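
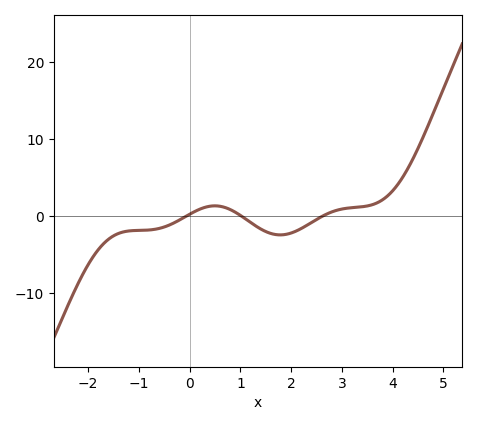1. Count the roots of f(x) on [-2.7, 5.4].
3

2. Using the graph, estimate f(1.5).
-1.99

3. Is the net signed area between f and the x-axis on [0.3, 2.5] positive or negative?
negative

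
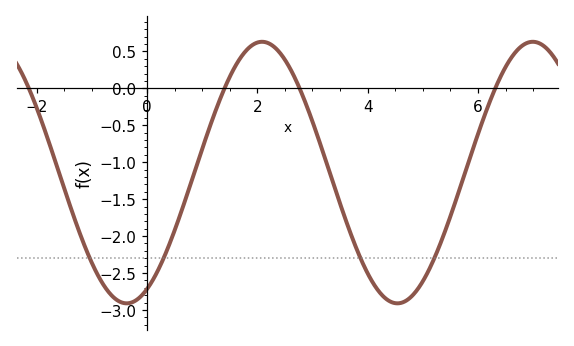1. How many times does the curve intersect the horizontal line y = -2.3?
4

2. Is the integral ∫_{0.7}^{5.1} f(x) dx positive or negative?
negative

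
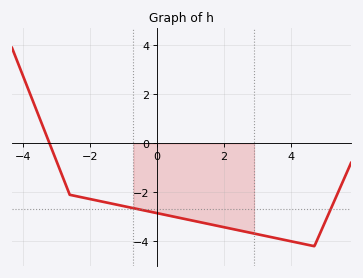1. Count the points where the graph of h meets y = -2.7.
2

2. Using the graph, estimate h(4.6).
-4.2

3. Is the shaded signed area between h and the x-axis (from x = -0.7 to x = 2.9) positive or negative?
negative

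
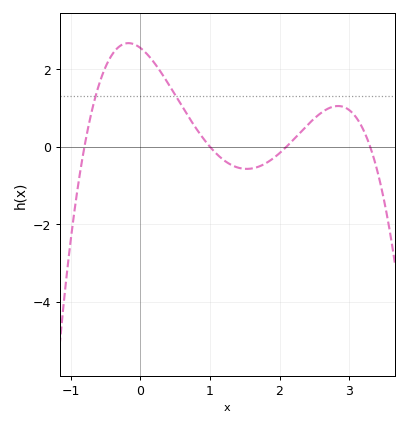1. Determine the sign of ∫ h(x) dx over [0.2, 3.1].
positive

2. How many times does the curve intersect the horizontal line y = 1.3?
2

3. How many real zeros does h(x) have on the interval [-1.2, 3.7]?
4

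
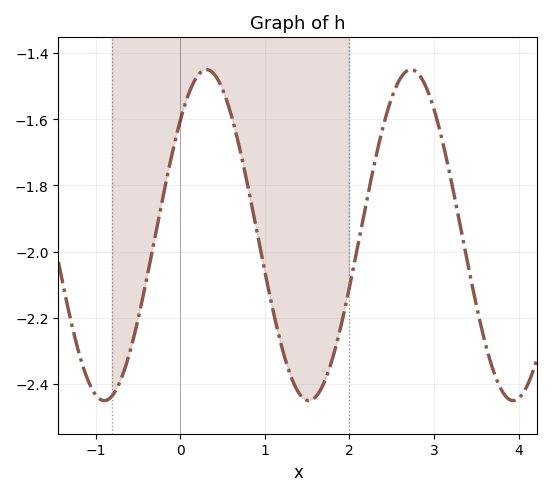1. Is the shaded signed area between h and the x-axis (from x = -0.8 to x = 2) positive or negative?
negative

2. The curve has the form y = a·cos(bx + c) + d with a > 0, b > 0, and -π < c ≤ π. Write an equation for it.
y = 0.5cos(2.6x - 0.81) - 1.95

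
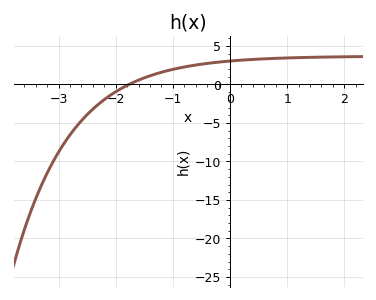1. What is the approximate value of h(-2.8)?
-6.55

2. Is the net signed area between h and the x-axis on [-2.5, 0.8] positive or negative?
positive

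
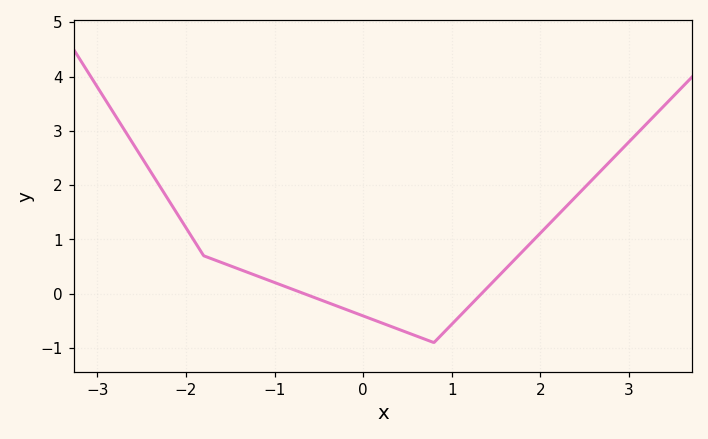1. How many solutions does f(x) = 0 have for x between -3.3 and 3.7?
2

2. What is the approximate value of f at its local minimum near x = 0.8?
-0.899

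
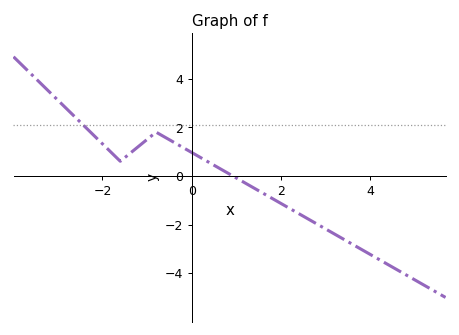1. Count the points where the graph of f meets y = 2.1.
1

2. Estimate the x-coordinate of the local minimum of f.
-1.6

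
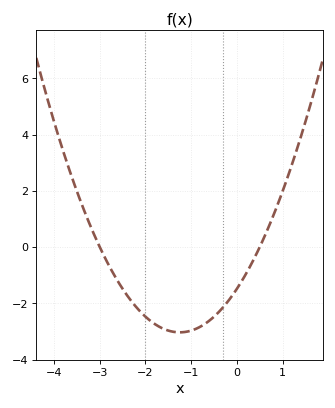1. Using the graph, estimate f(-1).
-2.97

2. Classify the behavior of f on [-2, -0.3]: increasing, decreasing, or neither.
neither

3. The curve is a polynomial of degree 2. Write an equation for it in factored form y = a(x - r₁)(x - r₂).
y = 0.99(x + 3)(x - 0.5)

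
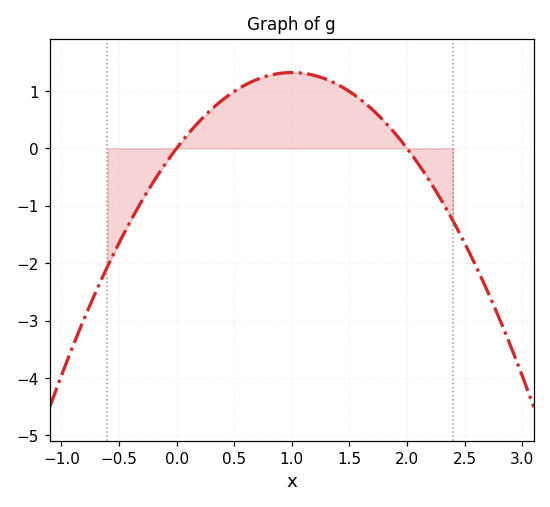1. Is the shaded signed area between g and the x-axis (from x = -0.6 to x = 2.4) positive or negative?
positive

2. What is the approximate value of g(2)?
0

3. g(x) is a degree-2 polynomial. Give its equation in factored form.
y = -1.32(x - 0)(x - 2)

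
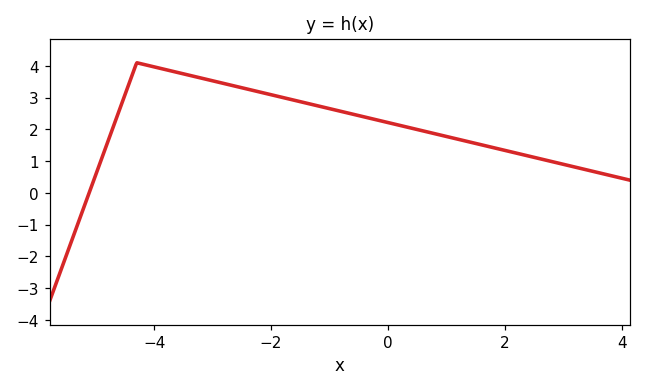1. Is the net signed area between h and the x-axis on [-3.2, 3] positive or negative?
positive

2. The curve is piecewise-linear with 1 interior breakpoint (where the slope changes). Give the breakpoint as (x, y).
(-4.3, 4.1)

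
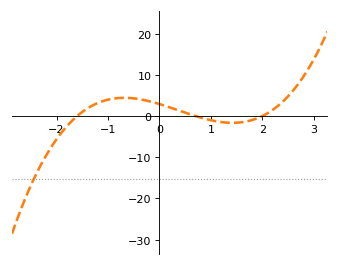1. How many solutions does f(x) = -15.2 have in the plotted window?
1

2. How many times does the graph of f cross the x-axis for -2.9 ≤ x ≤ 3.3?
3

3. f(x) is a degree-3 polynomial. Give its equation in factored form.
y = 1.3(x + 1.6)(x - 0.7)(x - 2)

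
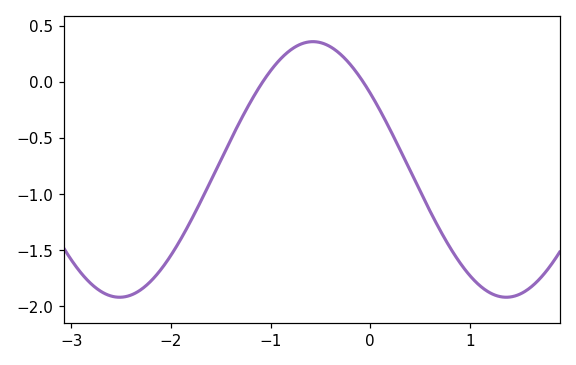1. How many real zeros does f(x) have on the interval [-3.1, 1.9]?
2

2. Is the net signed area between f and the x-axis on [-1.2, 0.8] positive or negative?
negative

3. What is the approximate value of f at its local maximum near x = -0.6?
0.35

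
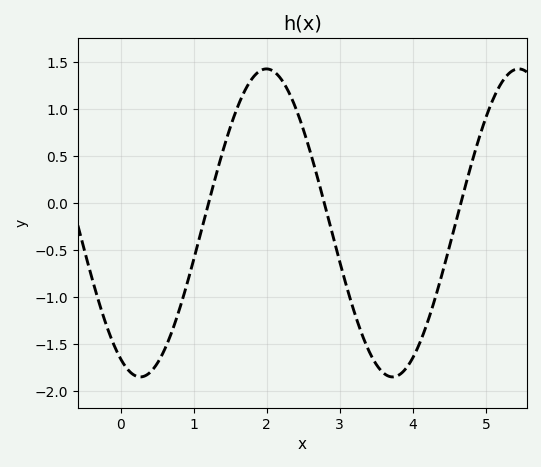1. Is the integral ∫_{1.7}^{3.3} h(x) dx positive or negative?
positive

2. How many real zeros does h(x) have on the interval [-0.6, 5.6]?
3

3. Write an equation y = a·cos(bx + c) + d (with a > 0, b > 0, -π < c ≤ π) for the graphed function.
y = 1.64cos(1.8x + 2.7) - 0.21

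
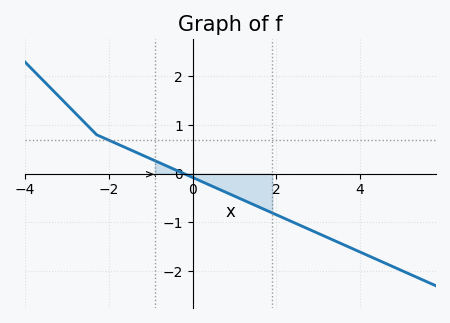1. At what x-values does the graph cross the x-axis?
-0.21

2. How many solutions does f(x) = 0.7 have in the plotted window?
1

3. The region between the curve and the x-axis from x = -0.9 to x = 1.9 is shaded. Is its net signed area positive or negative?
negative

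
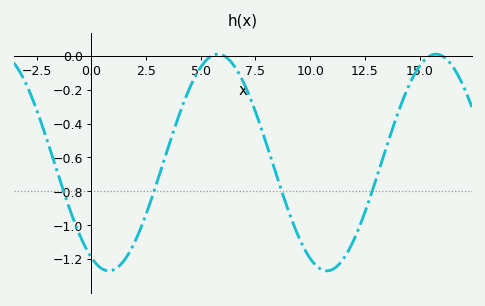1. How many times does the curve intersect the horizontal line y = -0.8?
4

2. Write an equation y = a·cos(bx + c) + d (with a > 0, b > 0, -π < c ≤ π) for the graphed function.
y = 0.64cos(0.63x + 2.64) - 0.63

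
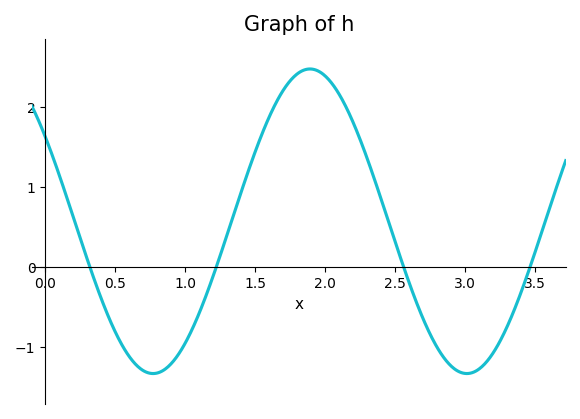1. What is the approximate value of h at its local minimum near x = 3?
-1.33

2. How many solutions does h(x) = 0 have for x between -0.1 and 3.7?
4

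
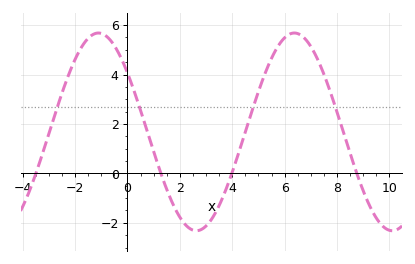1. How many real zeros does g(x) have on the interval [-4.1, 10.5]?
4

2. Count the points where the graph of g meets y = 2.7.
4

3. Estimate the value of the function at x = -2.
4.61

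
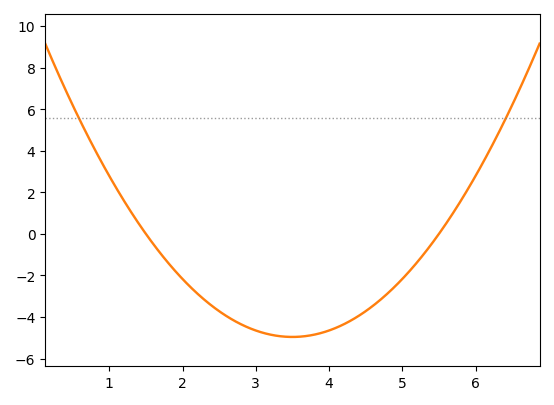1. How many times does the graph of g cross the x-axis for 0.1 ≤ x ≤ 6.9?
2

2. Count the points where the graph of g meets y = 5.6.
2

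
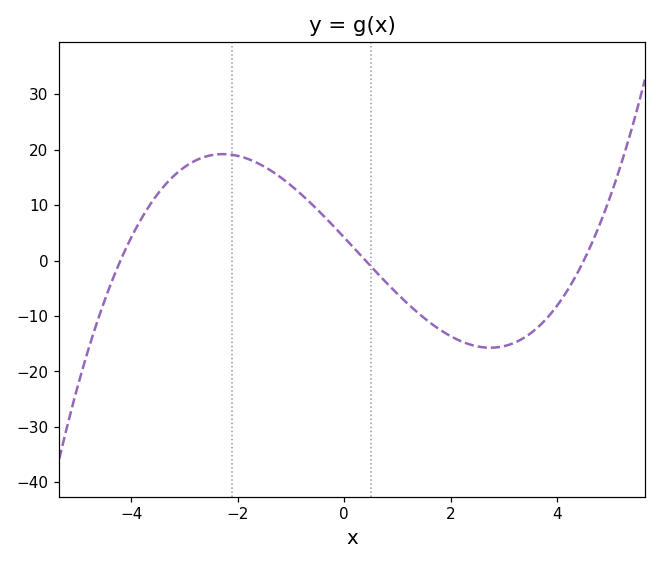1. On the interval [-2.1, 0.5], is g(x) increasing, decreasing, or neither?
decreasing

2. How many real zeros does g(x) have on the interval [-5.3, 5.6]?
3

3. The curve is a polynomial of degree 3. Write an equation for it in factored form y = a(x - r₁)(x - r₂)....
y = 0.55(x + 4.2)(x - 0.4)(x - 4.5)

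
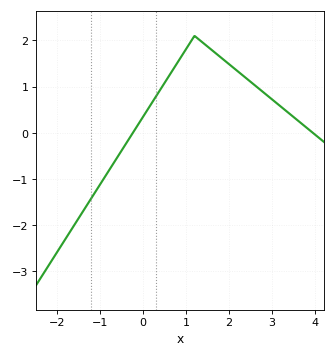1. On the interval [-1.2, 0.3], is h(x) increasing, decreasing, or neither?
increasing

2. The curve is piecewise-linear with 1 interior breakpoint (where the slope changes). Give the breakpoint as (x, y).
(1.2, 2.1)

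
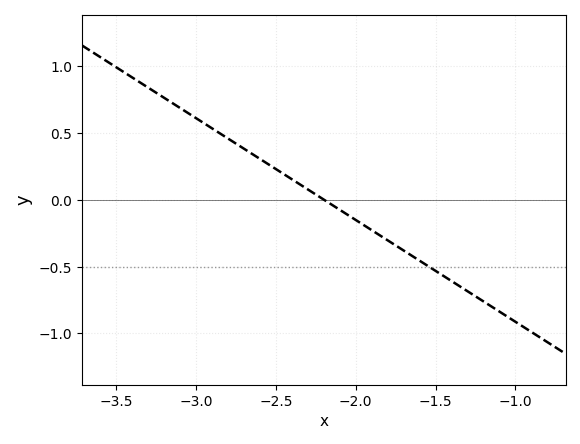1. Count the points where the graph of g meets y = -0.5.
1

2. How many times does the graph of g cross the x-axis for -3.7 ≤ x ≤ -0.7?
1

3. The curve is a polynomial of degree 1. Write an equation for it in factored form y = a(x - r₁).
y = -0.76(x + 2.2)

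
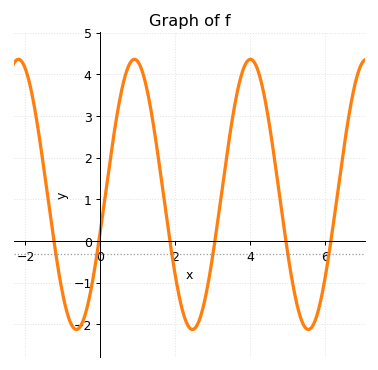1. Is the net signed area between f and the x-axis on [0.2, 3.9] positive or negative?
positive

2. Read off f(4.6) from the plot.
2.25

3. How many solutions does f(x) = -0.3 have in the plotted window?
6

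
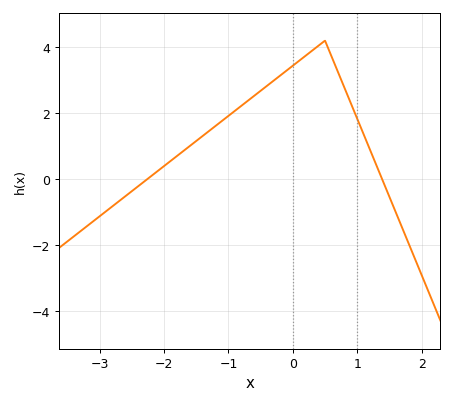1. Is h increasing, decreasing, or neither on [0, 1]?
neither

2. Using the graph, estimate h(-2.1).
0.24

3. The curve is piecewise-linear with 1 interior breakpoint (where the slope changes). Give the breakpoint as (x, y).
(0.5, 4.2)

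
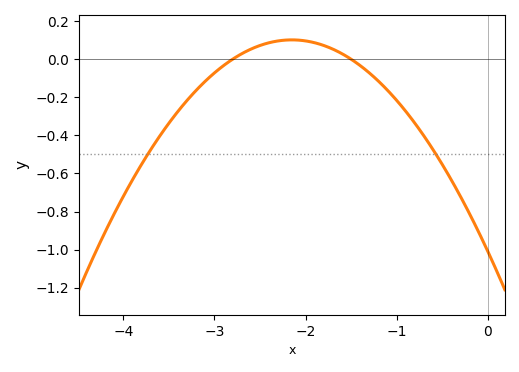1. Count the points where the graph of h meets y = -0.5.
2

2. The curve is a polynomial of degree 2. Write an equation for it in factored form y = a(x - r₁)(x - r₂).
y = -0.24(x + 2.8)(x + 1.5)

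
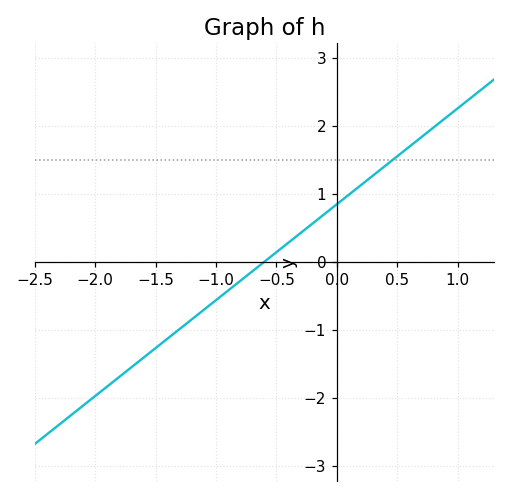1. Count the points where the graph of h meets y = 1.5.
1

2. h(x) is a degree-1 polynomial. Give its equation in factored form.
y = 1.41(x + 0.6)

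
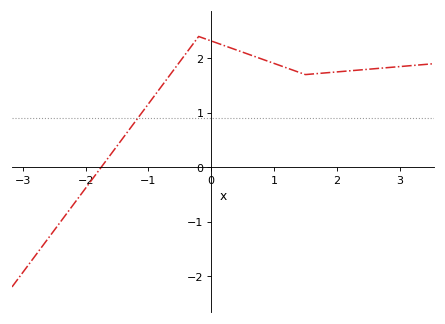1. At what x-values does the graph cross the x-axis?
-1.75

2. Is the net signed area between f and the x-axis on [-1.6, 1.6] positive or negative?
positive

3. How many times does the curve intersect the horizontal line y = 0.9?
1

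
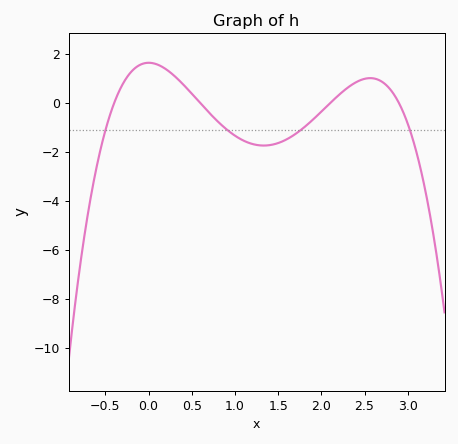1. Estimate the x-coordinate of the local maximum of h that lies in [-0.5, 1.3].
0.001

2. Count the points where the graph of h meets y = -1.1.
4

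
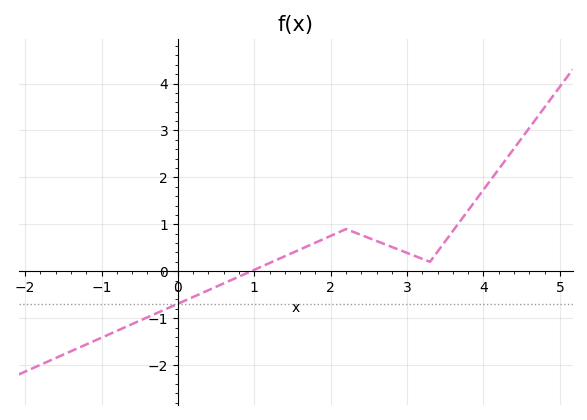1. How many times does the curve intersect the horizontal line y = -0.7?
1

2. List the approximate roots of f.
0.956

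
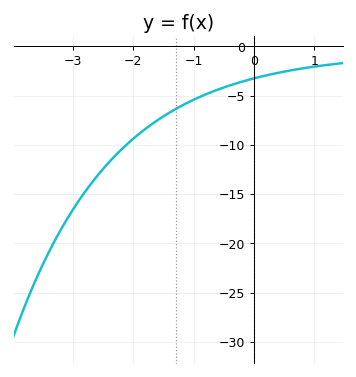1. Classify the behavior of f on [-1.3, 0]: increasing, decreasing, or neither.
increasing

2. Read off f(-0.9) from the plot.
-5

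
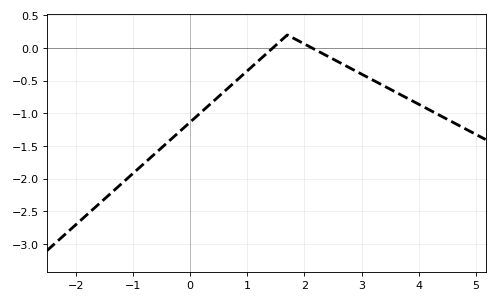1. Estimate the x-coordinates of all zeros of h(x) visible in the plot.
1.4, 2.2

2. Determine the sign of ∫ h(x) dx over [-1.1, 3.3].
negative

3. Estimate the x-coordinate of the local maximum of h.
1.8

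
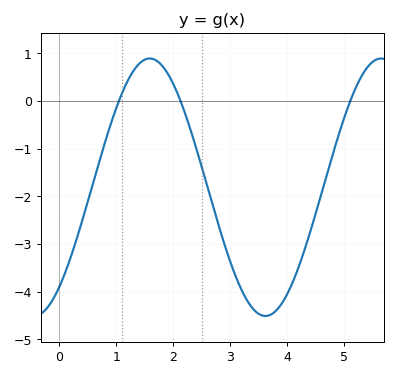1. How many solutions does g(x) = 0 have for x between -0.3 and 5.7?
3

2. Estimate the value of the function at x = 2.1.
0.1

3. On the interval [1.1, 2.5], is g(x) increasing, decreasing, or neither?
neither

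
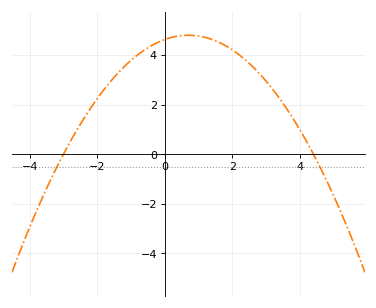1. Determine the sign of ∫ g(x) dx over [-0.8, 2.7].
positive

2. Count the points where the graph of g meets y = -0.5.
2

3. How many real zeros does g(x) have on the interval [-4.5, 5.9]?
2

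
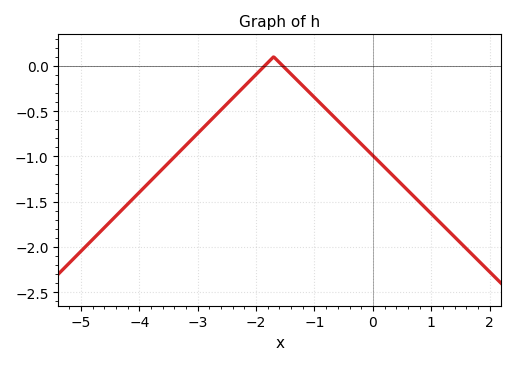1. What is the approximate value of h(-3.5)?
-1.07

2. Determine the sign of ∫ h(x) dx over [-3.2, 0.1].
negative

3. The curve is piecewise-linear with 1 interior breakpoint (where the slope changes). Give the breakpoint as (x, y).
(-1.7, 0.1)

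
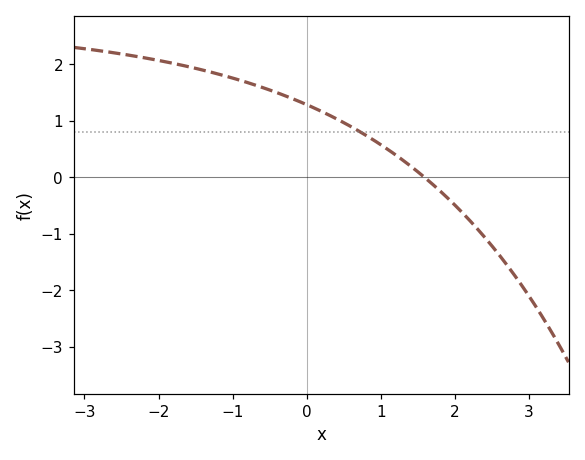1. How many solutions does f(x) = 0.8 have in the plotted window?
1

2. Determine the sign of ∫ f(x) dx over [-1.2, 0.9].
positive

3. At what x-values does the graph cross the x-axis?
1.6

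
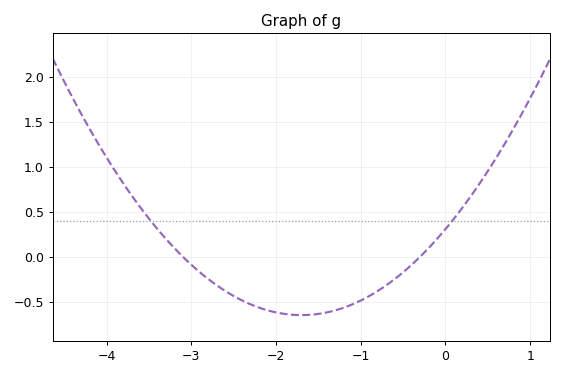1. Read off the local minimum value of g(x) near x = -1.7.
-0.65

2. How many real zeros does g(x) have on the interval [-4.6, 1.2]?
2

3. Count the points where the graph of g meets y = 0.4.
2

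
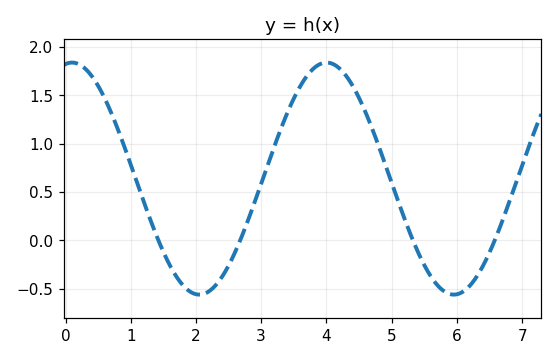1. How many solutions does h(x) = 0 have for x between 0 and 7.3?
4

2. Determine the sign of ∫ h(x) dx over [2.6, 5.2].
positive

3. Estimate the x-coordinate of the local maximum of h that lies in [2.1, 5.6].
4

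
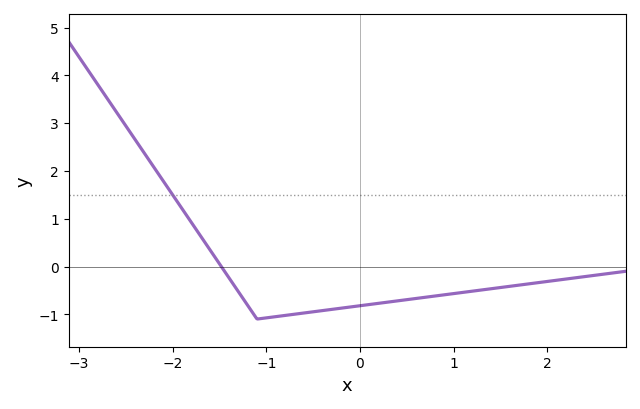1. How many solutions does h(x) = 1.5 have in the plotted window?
1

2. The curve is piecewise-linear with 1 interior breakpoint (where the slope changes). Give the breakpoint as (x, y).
(-1.1, -1.1)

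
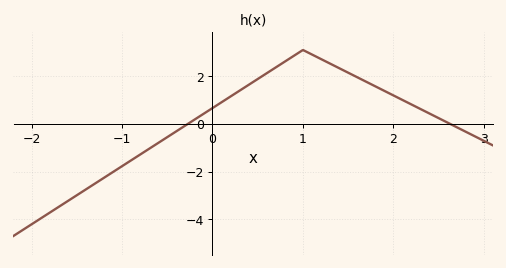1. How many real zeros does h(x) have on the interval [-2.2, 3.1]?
2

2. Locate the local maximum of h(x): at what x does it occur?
1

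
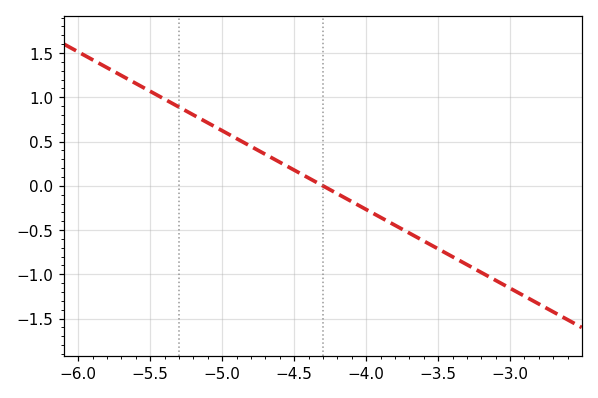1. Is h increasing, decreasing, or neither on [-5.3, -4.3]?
decreasing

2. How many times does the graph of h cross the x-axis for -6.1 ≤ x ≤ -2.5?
1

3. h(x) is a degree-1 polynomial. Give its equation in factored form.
y = -0.89(x + 4.3)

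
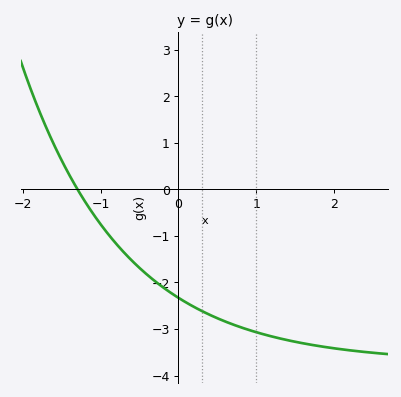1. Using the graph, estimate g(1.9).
-3.39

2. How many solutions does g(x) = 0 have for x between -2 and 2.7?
1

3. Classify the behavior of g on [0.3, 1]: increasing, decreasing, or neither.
decreasing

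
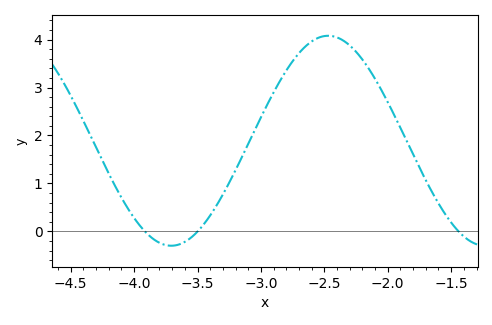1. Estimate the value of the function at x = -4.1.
0.7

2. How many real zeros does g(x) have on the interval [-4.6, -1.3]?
3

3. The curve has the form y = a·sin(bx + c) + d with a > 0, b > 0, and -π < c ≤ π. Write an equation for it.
y = 2.19sin(2.5x + 1.6) + 1.89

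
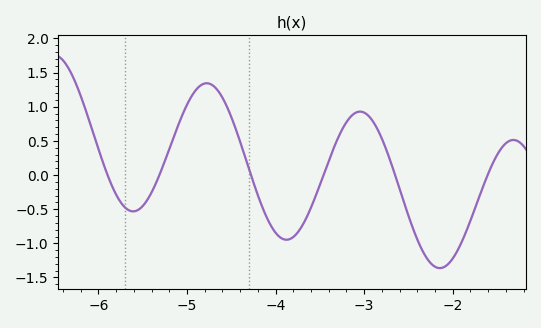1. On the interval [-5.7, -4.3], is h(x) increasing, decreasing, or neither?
neither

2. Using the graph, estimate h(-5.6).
-0.532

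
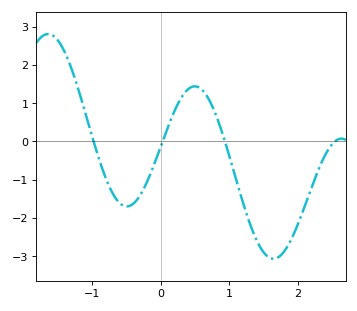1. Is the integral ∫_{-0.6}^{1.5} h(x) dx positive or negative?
negative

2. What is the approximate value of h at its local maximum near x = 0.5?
1.4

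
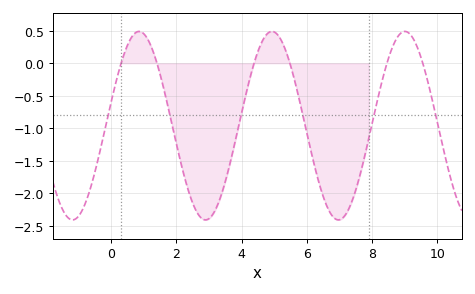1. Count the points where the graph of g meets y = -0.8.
6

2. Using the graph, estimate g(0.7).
0.45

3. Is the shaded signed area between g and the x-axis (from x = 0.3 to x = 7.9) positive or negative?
negative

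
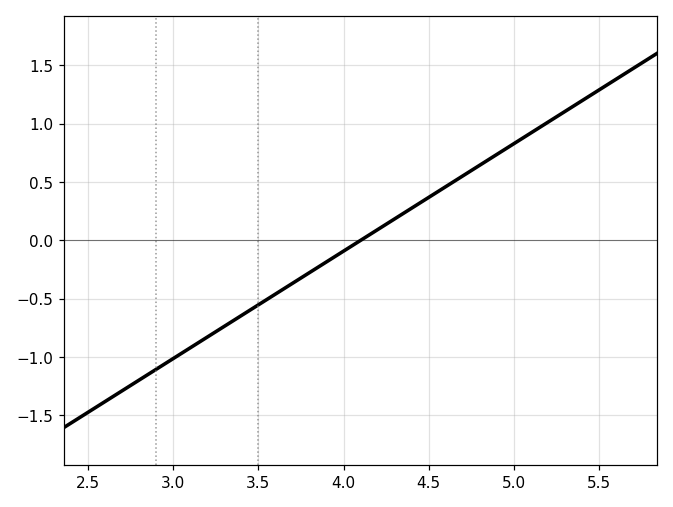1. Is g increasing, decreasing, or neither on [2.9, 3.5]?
increasing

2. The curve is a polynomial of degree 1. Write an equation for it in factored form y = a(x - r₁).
y = 0.92(x - 4.1)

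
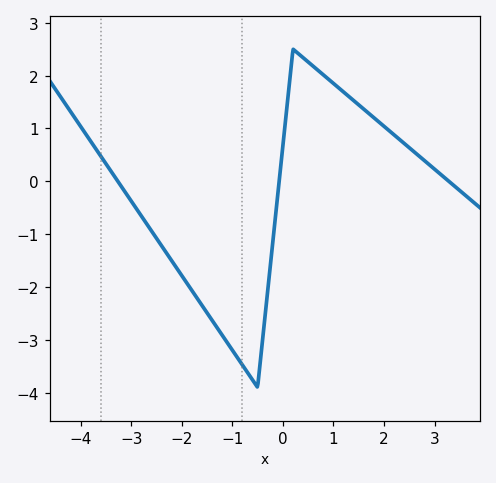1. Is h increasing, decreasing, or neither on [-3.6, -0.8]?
decreasing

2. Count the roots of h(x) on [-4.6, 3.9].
3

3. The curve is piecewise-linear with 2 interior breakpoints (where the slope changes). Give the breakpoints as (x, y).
(-0.5, -3.9); (0.2, 2.5)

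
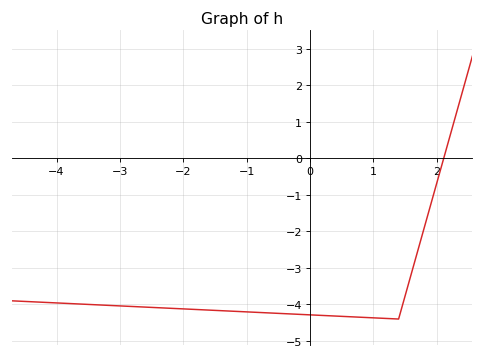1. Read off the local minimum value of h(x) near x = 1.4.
-4.4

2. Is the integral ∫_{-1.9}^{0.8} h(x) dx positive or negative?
negative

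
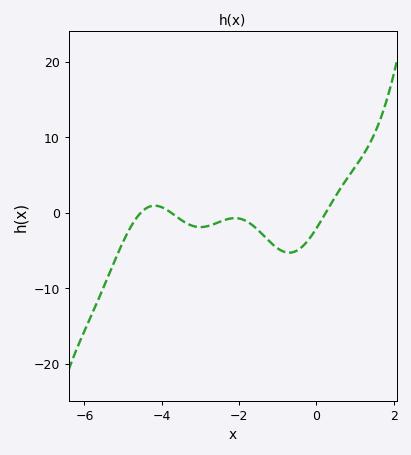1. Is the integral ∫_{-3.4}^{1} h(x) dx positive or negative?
negative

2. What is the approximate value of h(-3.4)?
-1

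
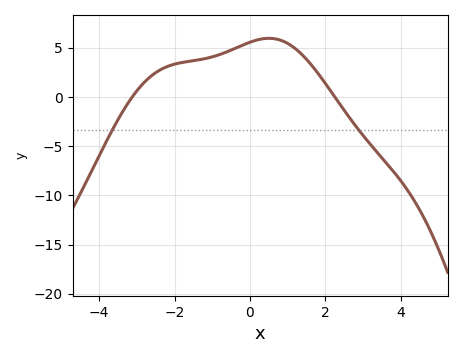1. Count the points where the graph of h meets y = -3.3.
2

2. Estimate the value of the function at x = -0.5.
5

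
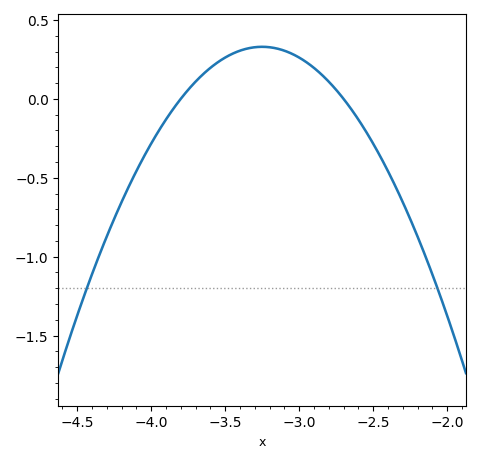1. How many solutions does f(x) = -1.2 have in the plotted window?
2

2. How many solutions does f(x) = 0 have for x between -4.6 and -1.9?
2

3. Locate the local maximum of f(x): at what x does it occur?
-3.25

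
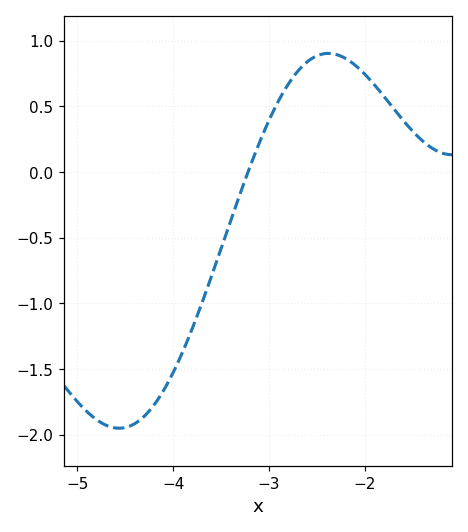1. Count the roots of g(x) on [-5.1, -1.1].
1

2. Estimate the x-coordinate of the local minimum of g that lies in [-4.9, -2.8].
-4.6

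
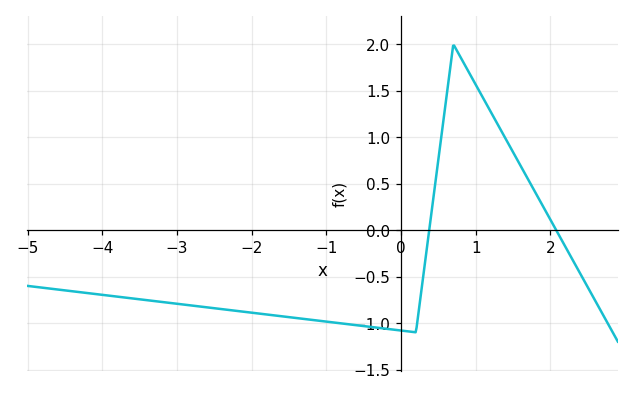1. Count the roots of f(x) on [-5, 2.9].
2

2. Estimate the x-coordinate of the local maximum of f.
0.7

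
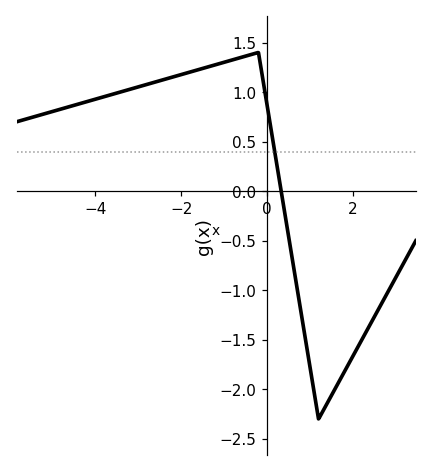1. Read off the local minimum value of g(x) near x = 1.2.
-2.3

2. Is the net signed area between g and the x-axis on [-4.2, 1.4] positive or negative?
positive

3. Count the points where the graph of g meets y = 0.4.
1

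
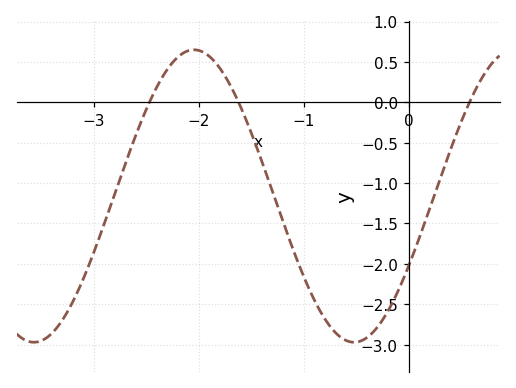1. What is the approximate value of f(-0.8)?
-2.68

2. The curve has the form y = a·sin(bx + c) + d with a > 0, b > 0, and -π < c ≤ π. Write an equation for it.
y = 1.81sin(2.06x - 0.502) - 1.16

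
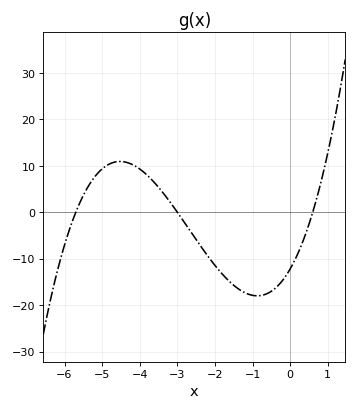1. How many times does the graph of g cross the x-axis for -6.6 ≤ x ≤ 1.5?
3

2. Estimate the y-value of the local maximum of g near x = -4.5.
10.9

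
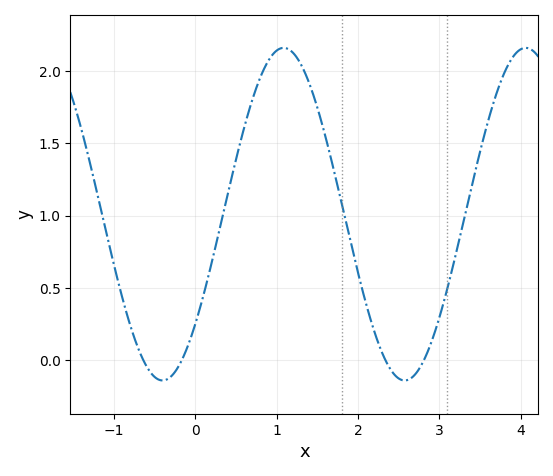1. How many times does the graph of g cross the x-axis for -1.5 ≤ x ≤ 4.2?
4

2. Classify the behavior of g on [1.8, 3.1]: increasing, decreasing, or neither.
neither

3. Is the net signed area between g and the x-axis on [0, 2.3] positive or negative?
positive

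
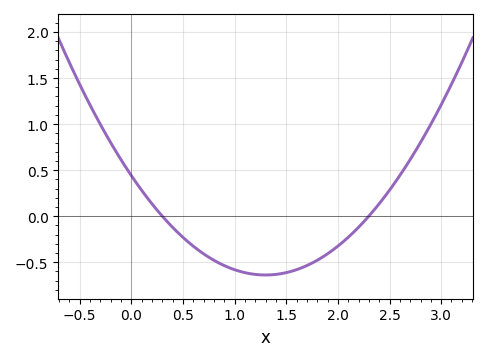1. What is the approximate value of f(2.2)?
-0.122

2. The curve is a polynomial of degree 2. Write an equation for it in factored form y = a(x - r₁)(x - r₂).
y = 0.64(x - 0.3)(x - 2.3)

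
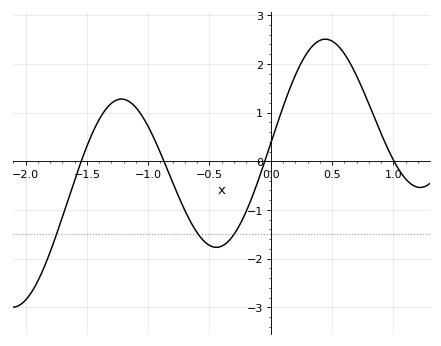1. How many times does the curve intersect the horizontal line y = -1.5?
3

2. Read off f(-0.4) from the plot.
-1.7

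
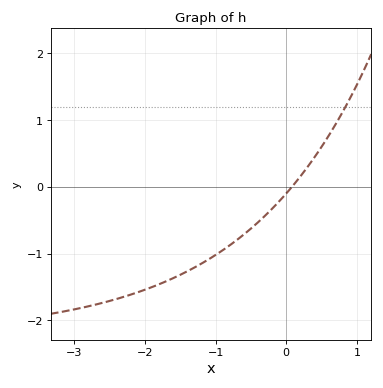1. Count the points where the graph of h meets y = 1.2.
1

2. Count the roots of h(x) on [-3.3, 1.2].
1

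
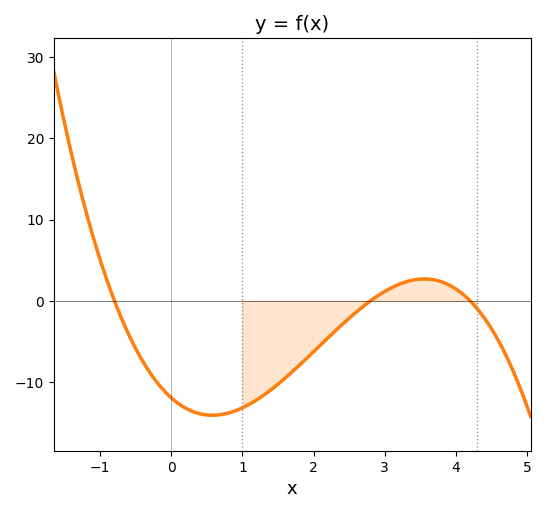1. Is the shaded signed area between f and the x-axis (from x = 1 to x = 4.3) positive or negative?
negative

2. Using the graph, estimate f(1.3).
-11.6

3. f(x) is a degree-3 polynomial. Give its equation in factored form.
y = -1.27(x + 0.8)(x - 2.8)(x - 4.2)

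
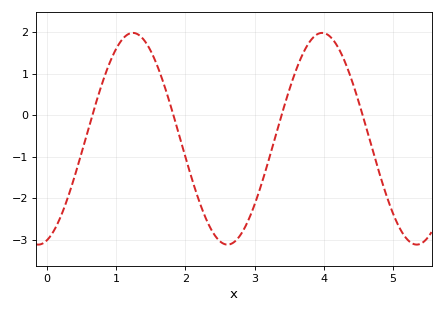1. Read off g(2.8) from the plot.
-2.9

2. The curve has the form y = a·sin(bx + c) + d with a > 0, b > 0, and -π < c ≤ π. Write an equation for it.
y = 2.55sin(2.3x - 1.3) - 0.57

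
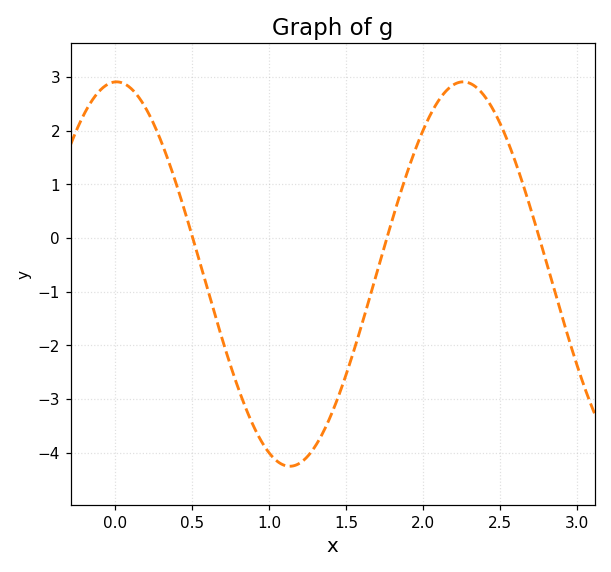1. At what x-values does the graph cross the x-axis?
0.503, 1.76, 2.75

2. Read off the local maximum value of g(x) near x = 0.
2.91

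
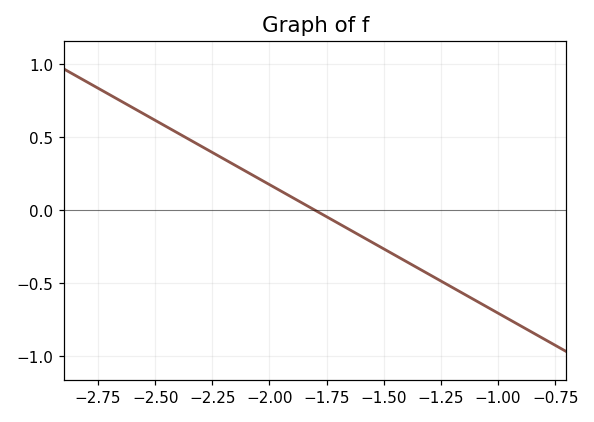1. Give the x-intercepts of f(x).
-1.8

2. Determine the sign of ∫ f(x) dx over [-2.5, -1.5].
positive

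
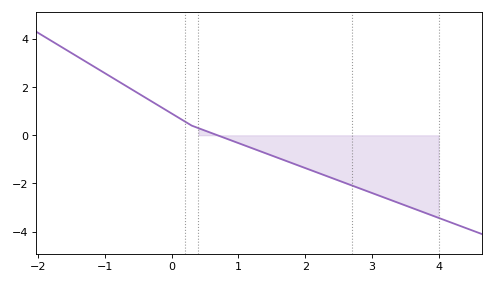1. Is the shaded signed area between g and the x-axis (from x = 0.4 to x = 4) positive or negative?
negative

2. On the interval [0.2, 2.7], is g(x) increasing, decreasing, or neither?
decreasing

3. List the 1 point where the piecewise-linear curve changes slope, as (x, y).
(0.3, 0.4)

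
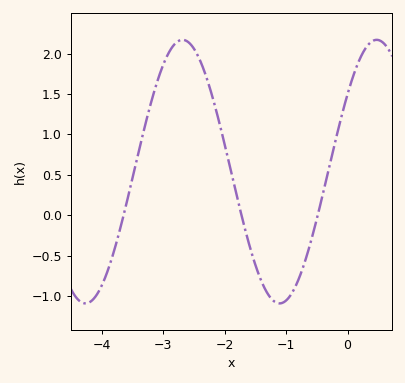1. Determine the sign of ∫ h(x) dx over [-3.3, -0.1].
positive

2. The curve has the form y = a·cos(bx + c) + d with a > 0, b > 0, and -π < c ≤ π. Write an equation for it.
y = 1.63cos(1.99x - 0.942) + 0.54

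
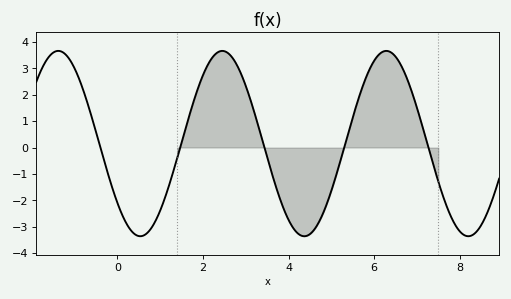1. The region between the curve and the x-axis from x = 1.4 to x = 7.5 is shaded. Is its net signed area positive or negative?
positive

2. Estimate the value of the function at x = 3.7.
-1.46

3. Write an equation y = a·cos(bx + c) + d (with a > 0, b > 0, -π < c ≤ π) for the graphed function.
y = 3.51cos(1.64x + 2.26) + 0.15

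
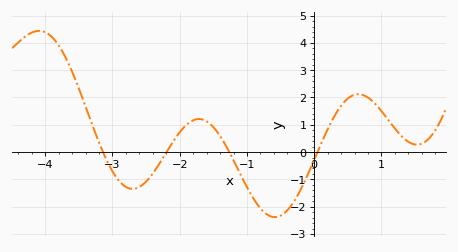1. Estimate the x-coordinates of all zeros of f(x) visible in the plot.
-3.1, -2.2, -1.3, 0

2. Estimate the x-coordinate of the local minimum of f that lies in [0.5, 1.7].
1.5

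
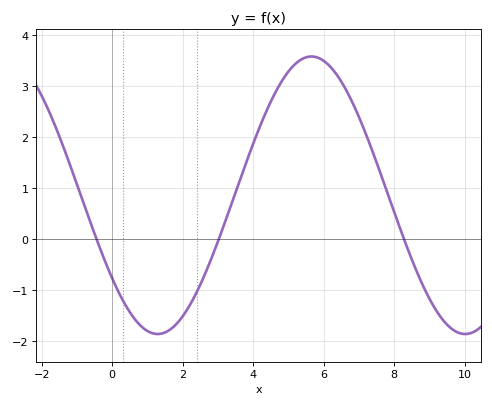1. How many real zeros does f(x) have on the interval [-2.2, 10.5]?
3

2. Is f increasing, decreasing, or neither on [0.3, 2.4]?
neither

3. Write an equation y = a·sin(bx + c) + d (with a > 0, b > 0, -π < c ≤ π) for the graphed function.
y = 2.72sin(0.72x - 2.5) + 0.86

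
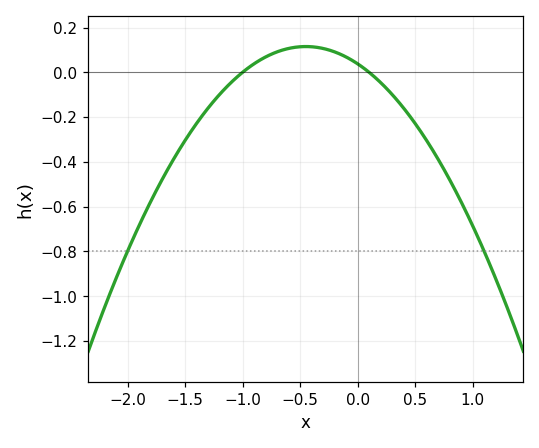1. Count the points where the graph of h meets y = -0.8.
2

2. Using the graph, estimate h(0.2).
-0.046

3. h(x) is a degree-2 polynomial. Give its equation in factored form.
y = -0.38(x + 1)(x - 0.1)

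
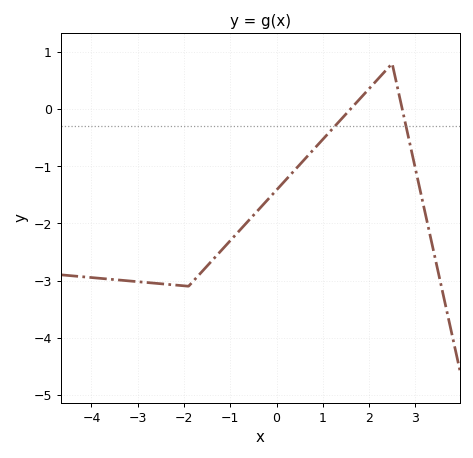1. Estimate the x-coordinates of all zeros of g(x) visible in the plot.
1.6, 2.8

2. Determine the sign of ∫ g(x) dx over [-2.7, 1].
negative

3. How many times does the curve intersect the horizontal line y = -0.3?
2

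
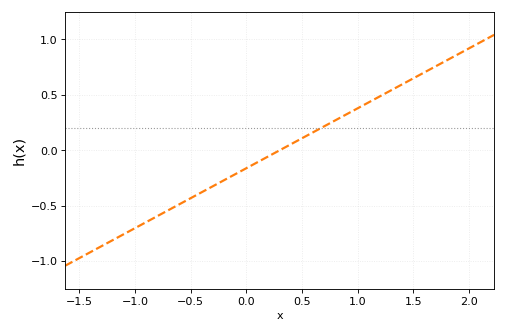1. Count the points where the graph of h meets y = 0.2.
1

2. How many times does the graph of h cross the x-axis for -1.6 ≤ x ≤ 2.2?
1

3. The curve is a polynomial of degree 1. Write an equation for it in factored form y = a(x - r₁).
y = 0.54(x - 0.3)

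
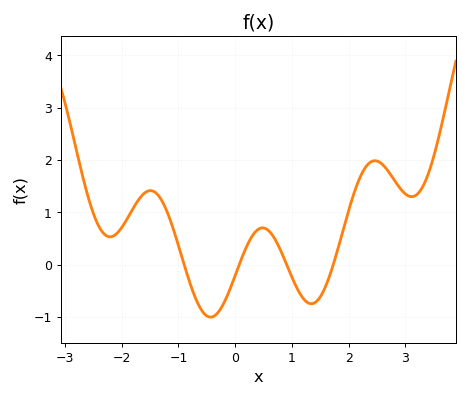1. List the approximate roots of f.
-0.899, 0.071, 0.907, 1.73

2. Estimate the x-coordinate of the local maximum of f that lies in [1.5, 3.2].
2.46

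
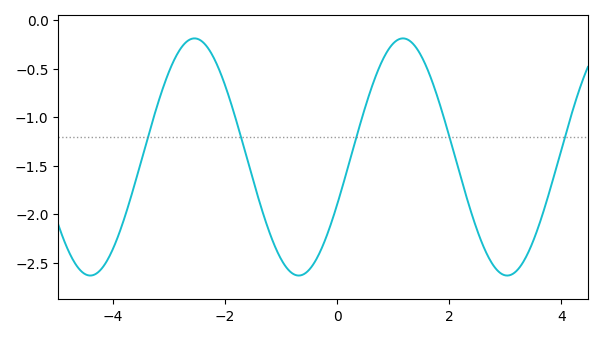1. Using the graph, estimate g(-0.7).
-2.63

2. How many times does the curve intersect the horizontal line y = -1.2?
5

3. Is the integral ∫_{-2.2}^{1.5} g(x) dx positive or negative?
negative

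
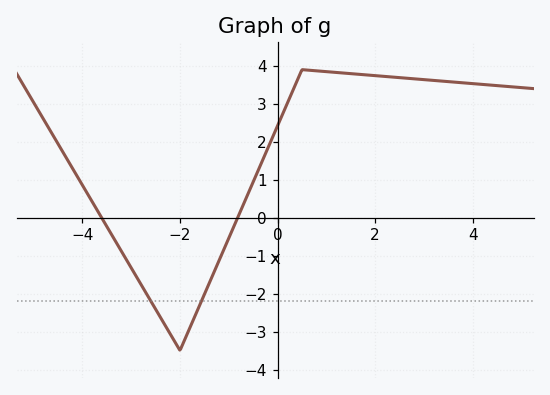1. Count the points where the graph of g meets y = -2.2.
2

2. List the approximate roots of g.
-3.61, -0.818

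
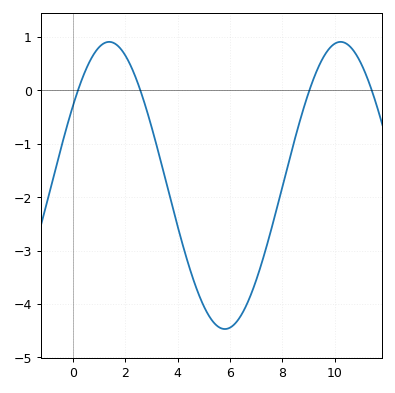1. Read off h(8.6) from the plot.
-0.701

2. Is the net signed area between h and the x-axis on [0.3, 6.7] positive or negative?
negative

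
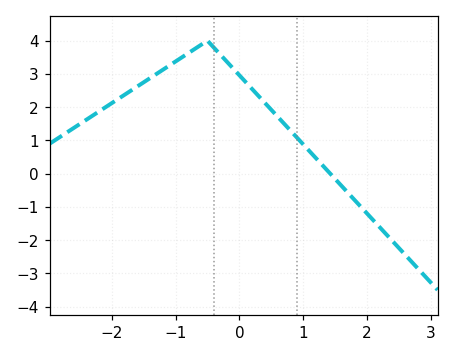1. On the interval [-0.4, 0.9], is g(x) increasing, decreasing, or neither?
decreasing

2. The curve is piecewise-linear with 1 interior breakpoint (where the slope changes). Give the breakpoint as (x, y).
(-0.5, 4)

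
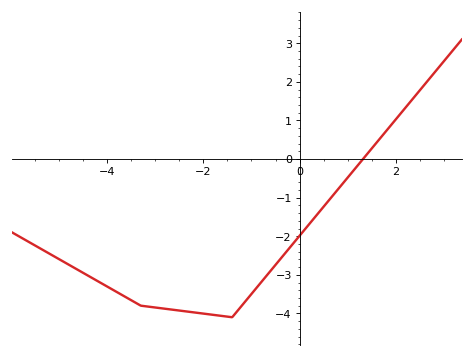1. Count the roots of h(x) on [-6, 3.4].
1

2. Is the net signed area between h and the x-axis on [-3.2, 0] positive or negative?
negative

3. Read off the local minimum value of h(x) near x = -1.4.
-4.1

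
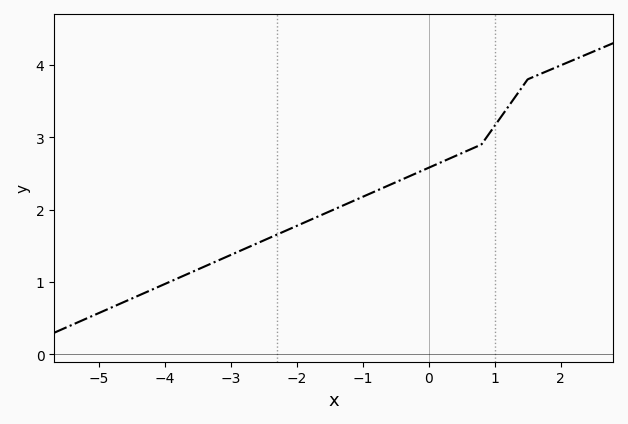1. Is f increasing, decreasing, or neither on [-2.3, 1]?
increasing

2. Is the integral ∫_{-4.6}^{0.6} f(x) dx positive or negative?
positive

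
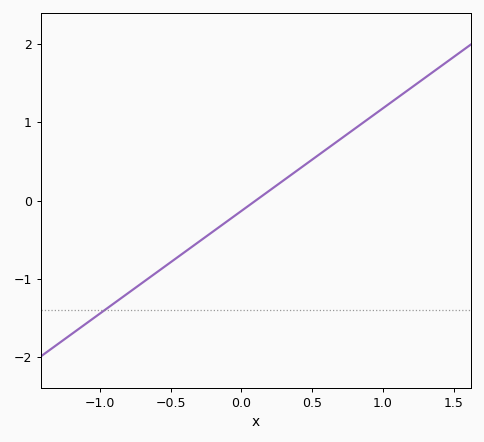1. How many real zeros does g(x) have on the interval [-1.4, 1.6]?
1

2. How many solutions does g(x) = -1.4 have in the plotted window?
1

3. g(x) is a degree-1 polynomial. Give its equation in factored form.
y = 1.31(x - 0.1)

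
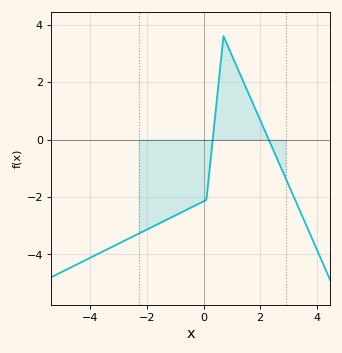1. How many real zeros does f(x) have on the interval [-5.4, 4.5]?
2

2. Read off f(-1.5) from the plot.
-2.88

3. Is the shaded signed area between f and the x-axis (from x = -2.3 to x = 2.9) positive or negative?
negative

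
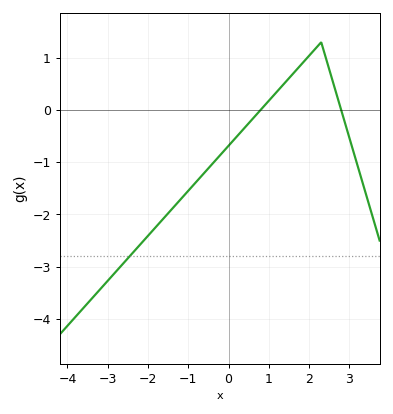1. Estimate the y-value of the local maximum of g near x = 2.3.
1.3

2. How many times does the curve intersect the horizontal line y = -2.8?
1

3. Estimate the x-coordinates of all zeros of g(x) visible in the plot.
0.8, 2.8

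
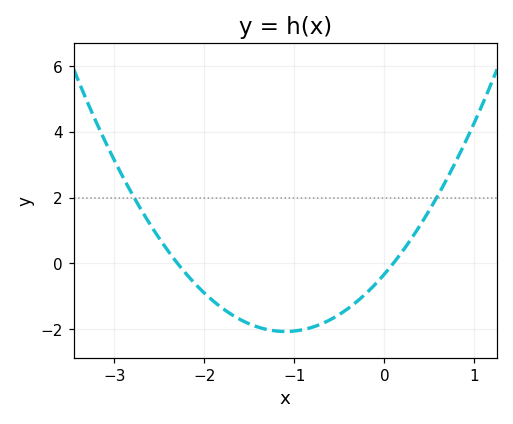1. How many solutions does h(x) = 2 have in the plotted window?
2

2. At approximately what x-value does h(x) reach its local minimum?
-1.1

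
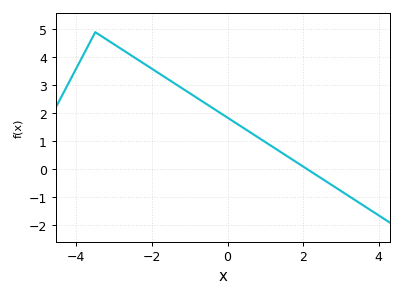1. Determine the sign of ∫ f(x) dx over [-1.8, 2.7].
positive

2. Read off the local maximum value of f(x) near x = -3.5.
4.9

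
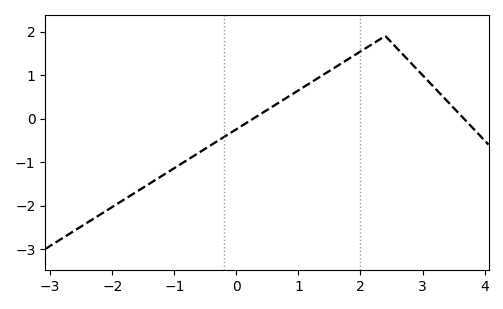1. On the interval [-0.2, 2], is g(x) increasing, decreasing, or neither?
increasing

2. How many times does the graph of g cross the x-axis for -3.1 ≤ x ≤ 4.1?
2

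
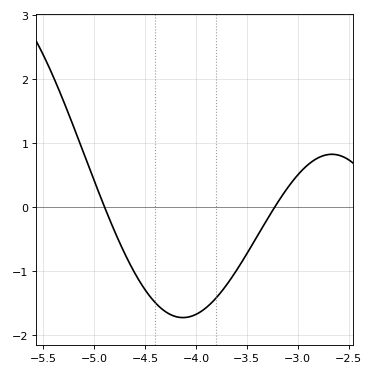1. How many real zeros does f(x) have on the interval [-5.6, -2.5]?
2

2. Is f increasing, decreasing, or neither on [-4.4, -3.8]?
neither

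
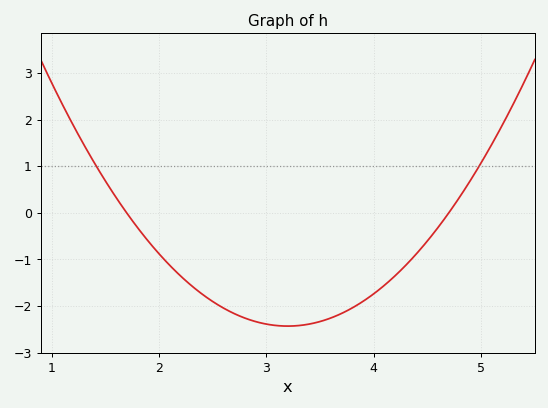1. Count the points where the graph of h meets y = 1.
2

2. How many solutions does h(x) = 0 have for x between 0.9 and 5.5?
2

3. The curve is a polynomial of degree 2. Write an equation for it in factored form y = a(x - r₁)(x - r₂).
y = 1.08(x - 1.7)(x - 4.7)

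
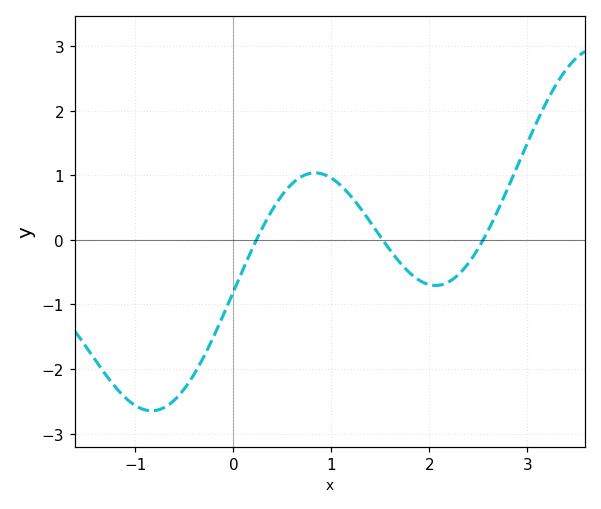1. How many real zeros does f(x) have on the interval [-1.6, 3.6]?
3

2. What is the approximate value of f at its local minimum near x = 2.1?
-0.7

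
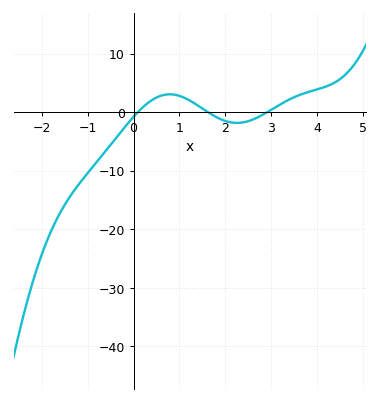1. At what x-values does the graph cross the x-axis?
0, 1.6, 3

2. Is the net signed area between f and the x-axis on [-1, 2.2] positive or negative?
negative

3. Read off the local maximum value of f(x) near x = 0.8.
3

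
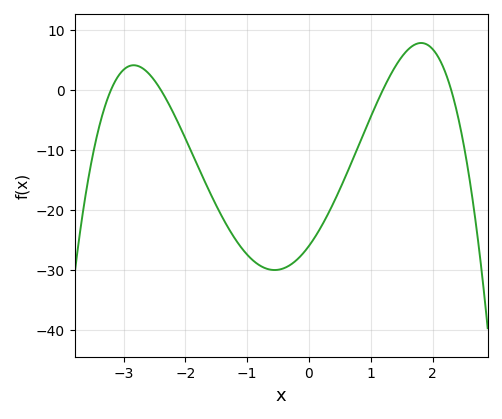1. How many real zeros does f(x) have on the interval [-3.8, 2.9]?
4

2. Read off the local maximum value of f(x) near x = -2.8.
4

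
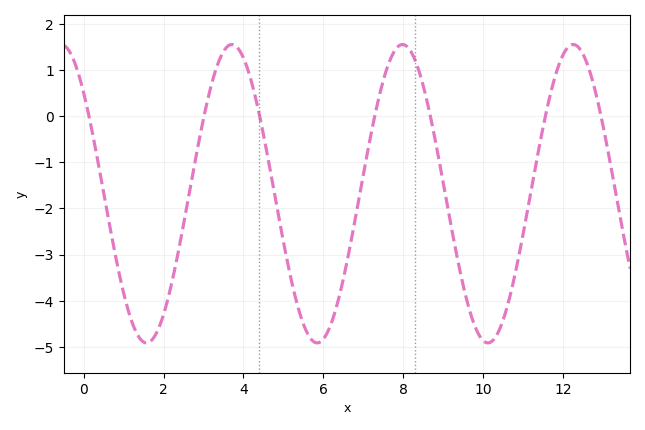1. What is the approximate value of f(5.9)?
-4.9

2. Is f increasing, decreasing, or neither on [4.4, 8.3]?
neither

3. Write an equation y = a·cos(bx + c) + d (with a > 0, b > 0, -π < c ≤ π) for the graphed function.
y = 3.23cos(1.47x + 0.83) - 1.68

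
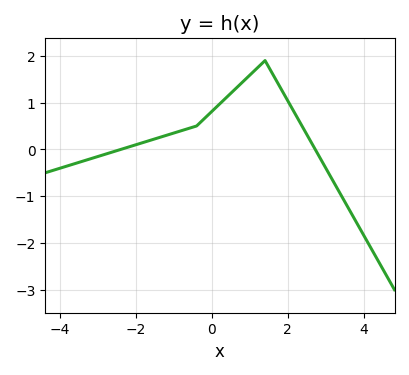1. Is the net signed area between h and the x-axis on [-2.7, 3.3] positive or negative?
positive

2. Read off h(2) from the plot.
1.04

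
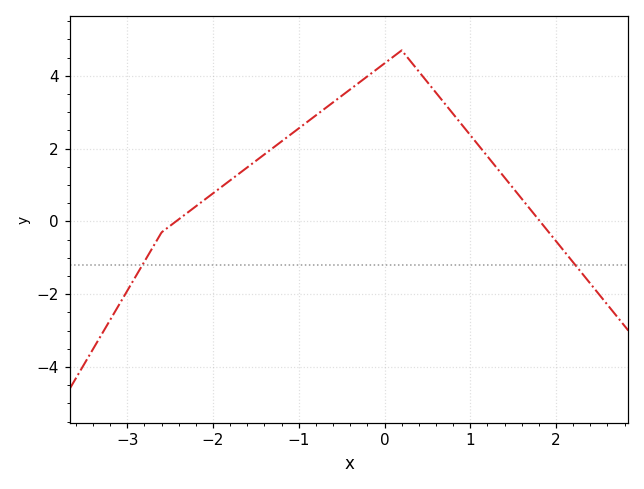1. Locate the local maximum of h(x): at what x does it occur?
0.199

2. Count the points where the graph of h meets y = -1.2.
2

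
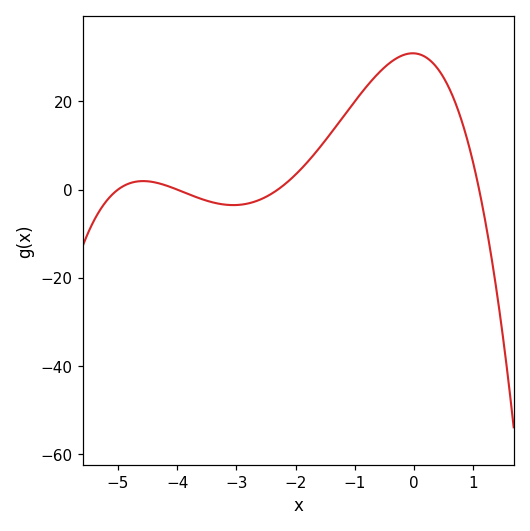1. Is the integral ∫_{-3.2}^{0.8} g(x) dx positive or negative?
positive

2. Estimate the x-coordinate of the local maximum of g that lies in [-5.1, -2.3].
-4.58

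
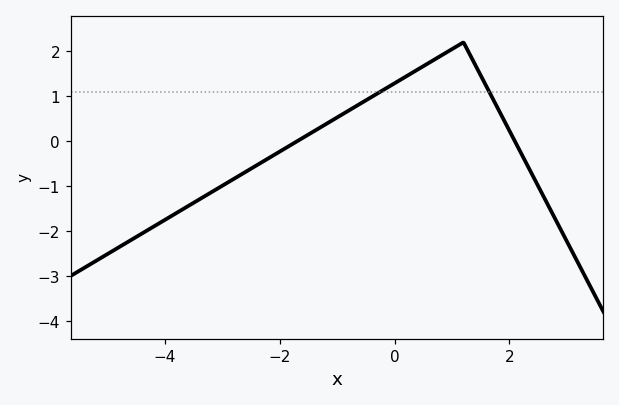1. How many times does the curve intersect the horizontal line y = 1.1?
2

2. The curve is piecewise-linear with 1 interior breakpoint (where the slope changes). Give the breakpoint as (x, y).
(1.2, 2.2)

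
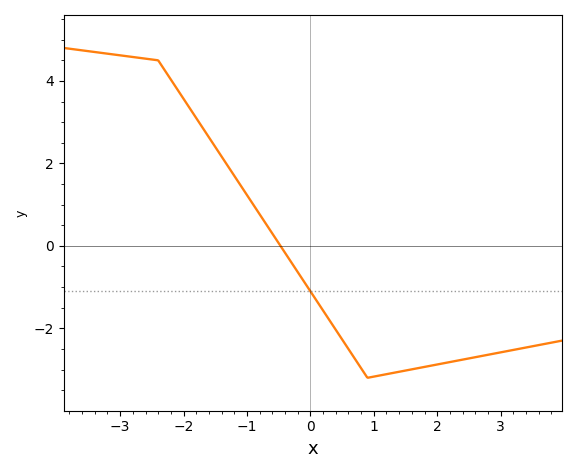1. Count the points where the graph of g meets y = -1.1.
1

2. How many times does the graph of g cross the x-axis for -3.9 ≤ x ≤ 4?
1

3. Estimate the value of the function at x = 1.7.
-3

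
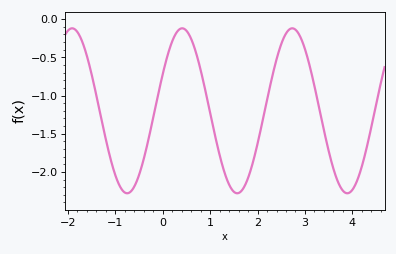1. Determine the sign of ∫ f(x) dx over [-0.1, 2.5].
negative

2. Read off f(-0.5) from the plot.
-2.05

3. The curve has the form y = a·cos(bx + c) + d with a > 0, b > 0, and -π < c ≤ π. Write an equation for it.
y = 1.08cos(2.71x - 1.12) - 1.2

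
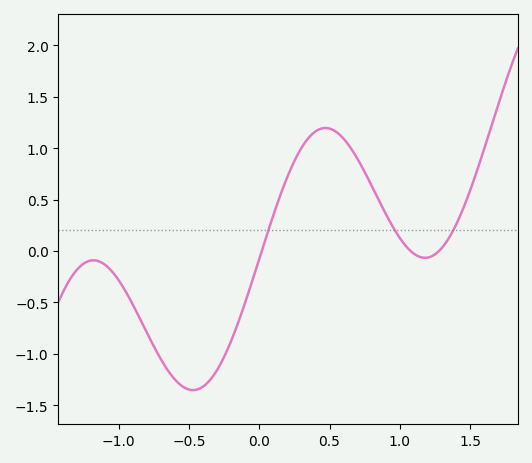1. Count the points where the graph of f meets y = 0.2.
3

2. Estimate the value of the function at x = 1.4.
0.25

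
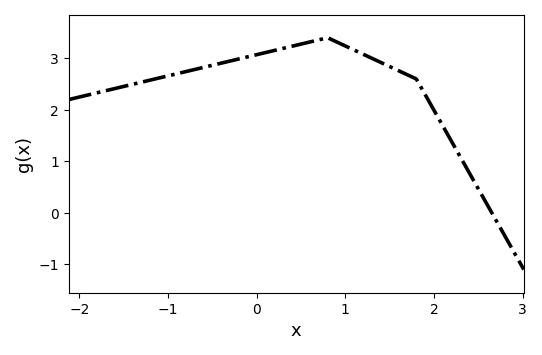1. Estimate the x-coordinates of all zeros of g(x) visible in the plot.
2.7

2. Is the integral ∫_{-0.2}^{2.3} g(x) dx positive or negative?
positive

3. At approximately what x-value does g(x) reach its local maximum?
0.8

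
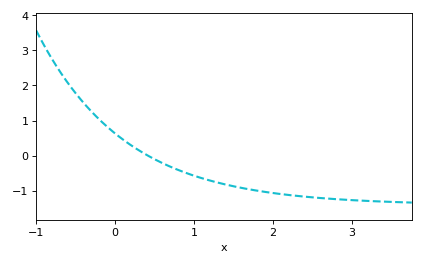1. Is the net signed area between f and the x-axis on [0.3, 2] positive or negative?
negative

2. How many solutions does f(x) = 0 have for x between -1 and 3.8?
1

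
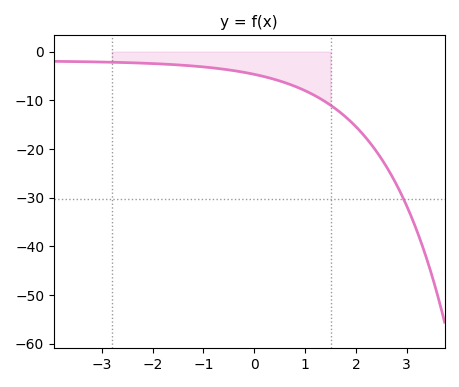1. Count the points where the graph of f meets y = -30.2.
1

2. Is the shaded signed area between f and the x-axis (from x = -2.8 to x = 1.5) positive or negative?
negative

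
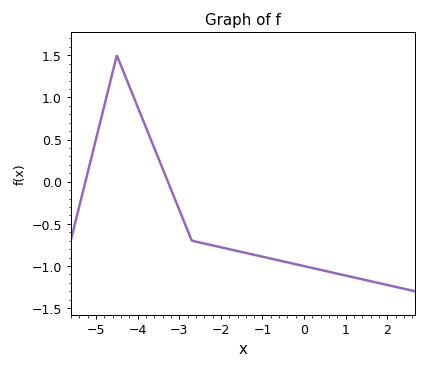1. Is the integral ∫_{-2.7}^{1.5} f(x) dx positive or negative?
negative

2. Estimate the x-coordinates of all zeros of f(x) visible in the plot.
-5.2, -3.2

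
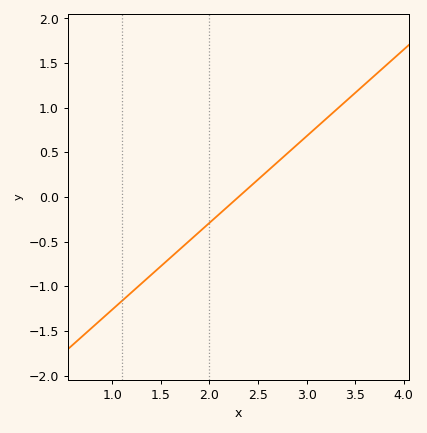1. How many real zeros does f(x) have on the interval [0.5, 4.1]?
1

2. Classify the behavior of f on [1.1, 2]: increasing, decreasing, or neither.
increasing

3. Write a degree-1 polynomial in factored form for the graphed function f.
y = 0.97(x - 2.3)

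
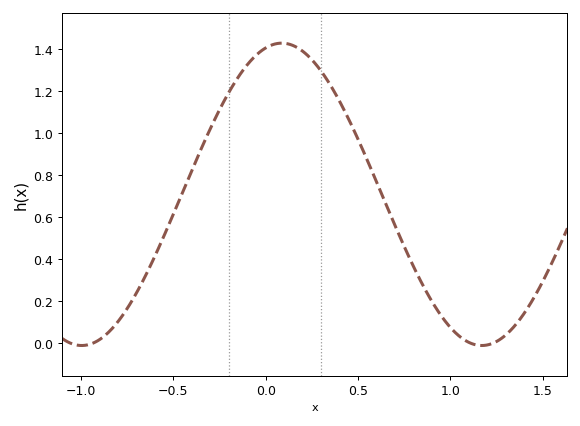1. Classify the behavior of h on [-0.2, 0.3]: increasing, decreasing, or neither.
neither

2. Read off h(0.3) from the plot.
1.3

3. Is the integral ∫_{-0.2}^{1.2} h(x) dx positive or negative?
positive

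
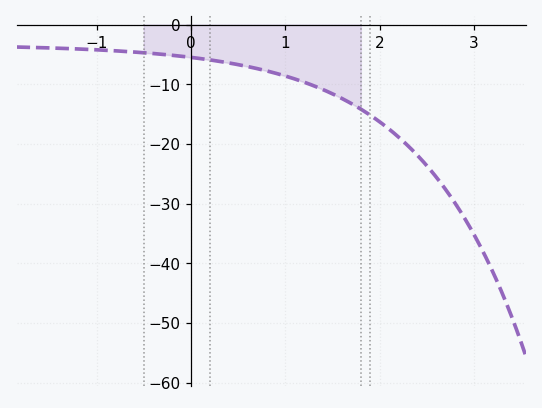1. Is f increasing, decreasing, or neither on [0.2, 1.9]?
decreasing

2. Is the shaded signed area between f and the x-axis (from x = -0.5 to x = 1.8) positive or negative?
negative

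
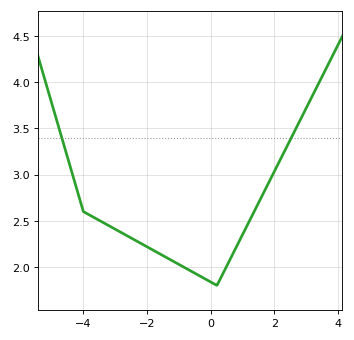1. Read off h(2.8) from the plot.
3.58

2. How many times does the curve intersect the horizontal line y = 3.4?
2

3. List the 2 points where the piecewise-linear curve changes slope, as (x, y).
(-4, 2.6); (0.2, 1.8)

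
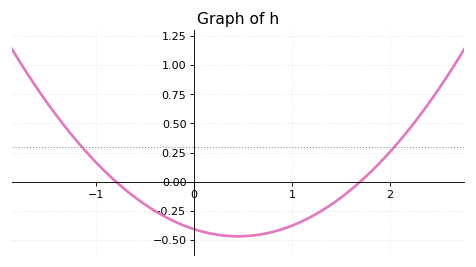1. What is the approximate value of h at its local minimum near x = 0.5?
-0.469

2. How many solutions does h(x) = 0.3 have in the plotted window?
2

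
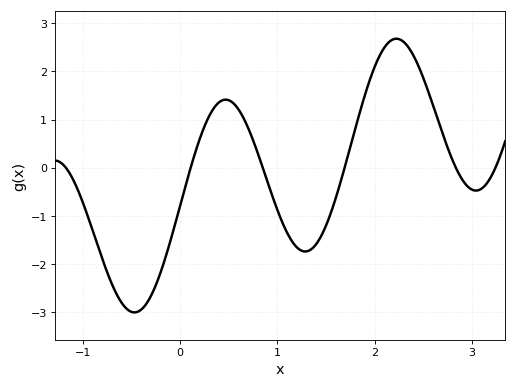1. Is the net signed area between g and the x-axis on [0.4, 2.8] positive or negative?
positive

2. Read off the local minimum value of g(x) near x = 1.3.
-1.74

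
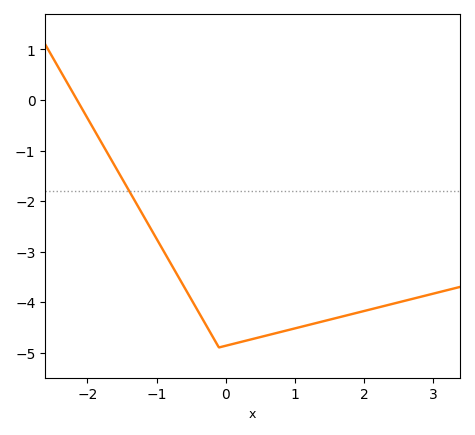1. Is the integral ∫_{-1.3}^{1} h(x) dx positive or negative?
negative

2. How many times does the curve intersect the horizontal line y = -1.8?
1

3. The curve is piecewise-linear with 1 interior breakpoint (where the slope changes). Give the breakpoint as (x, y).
(-0.1, -4.9)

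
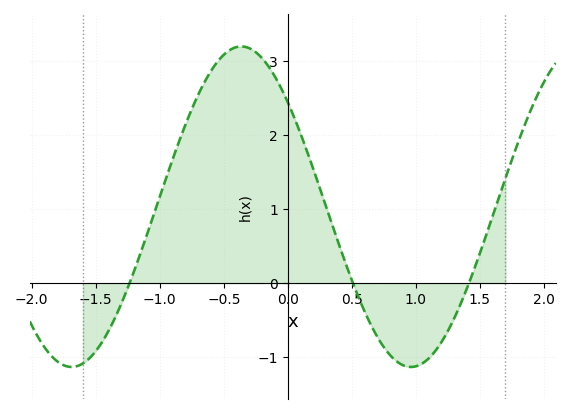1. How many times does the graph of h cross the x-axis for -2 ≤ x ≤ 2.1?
3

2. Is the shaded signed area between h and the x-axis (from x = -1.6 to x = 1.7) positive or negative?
positive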